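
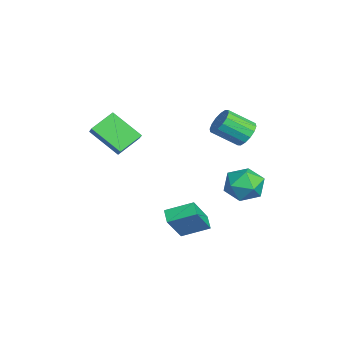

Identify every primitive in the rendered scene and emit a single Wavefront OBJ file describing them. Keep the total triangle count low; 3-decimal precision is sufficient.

v 0.305 3.561 -0.958
v 1.078 3.8 -0.191
v 0.902 1.86 -1.029
v 1.675 2.099 -0.262
v 0.597 2.074 0.021
v 0.228 3.125 0.065
v 1.752 2.535 -1.285
v 1.383 3.586 -1.241
v 1.972 3.166 -0.393
v 1.258 2.881 0.414
v 0.722 2.779 -1.634
v 0.008 2.494 -0.827
v -1.578 3.255 1.458
v -1.008 3.554 1.949
v -1.111 2.204 2.892
v -1.682 1.905 2.402
v -1.37 3.693 2.108
v -1.474 2.343 3.051
v -1.789 3.714 2.092
v -1.892 2.364 3.035
v -2.151 3.612 1.906
v -2.254 2.262 2.85
v -2.36 3.414 1.601
v -2.463 2.065 2.544
v -2.359 3.174 1.257
v -2.462 1.824 2.201
v -2.149 2.956 0.968
v -2.252 1.606 1.911
v -1.786 2.817 0.809
v -1.89 1.467 1.752
v -1.368 2.796 0.825
v -1.471 1.446 1.768
v -1.006 2.898 1.01
v -1.109 1.548 1.954
v -0.797 3.095 1.316
v -0.9 1.746 2.259
v -0.798 3.336 1.659
v -0.901 1.986 2.603
v -3.145 -4.278 1.381
v -3.894 -3.17 2.082
v -3.803 -4.367 0.818
v -4.551 -3.258 1.52
v -2.269 -2.902 0.14
v -3.017 -1.793 0.842
v -2.926 -2.99 -0.422
v -3.675 -1.882 0.279
v 1.129 -0.354 -3.159
v 1.282 1.046 -2.588
v 1.849 -0.276 -3.543
v 2.002 1.124 -2.972
v 2.058 -1.104 -1.568
v 2.211 0.296 -0.997
v 2.778 -1.026 -1.952
v 2.931 0.374 -1.381
f 1 12 6
f 1 6 2
f 1 2 8
f 1 8 11
f 1 11 12
f 2 6 10
f 6 12 5
f 12 11 3
f 11 8 7
f 8 2 9
f 4 10 5
f 4 5 3
f 4 3 7
f 4 7 9
f 4 9 10
f 5 10 6
f 3 5 12
f 7 3 11
f 9 7 8
f 10 9 2
f 14 13 17
f 14 17 15
f 15 17 18
f 15 18 16
f 17 13 19
f 17 19 18
f 18 19 20
f 18 20 16
f 19 13 21
f 19 21 20
f 20 21 22
f 20 22 16
f 21 13 23
f 21 23 22
f 22 23 24
f 22 24 16
f 23 13 25
f 23 25 24
f 24 25 26
f 24 26 16
f 25 13 27
f 25 27 26
f 26 27 28
f 26 28 16
f 27 13 29
f 27 29 28
f 28 29 30
f 28 30 16
f 29 13 31
f 29 31 30
f 30 31 32
f 30 32 16
f 31 13 33
f 31 33 32
f 32 33 34
f 32 34 16
f 33 13 35
f 33 35 34
f 34 35 36
f 34 36 16
f 35 13 37
f 35 37 36
f 36 37 38
f 36 38 16
f 37 13 14
f 37 14 38
f 38 14 15
f 38 15 16
f 40 42 39
f 43 40 39
f 39 42 41
f 41 43 39
f 40 46 42
f 44 40 43
f 44 46 40
f 42 46 41
f 45 43 41
f 41 46 45
f 45 44 43
f 46 44 45
f 48 50 47
f 51 48 47
f 47 50 49
f 49 51 47
f 48 54 50
f 52 48 51
f 52 54 48
f 50 54 49
f 53 51 49
f 49 54 53
f 53 52 51
f 54 52 53



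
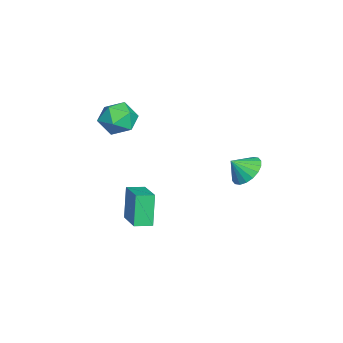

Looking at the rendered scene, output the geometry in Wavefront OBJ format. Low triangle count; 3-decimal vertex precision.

v -3.206 -3.258 2.39
v -2.269 -2.905 2.99
v -3.631 -4.475 3.77
v -2.694 -4.122 4.37
v -3.603 -3.403 4.23
v -3.341 -2.651 3.377
v -2.559 -4.729 3.383
v -2.297 -3.977 2.53
v -1.87 -3.814 3.604
v -2.515 -2.994 4.127
v -3.385 -4.386 2.633
v -4.03 -3.566 3.156
v 1.081 -2.949 -1.459
v 0.393 -2.913 0.366
v 0.767 -2.02 -1.596
v 0.079 -1.984 0.229
v 2.841 -2.256 -0.809
v 2.153 -2.22 1.016
v 2.527 -1.327 -0.946
v 1.839 -1.291 0.879
v -2.568 3.075 -0.044
v -1.54 3.123 -0.253
v -2.352 2.245 0.824
v -1.594 3.451 0.075
v -1.841 3.705 0.379
v -2.233 3.834 0.6
v -2.69 3.813 0.693
v -3.123 3.646 0.641
v -3.446 3.366 0.452
v -3.595 3.028 0.166
v -3.541 2.7 -0.162
v -3.294 2.446 -0.467
v -2.903 2.316 -0.687
v -2.445 2.337 -0.781
v -2.012 2.505 -0.728
v -1.689 2.785 -0.54
f 1 12 6
f 1 6 2
f 1 2 8
f 1 8 11
f 1 11 12
f 2 6 10
f 6 12 5
f 12 11 3
f 11 8 7
f 8 2 9
f 4 10 5
f 4 5 3
f 4 3 7
f 4 7 9
f 4 9 10
f 5 10 6
f 3 5 12
f 7 3 11
f 9 7 8
f 10 9 2
f 14 16 13
f 17 14 13
f 13 16 15
f 15 17 13
f 14 20 16
f 18 14 17
f 18 20 14
f 16 20 15
f 19 17 15
f 15 20 19
f 19 18 17
f 20 18 19
f 22 21 24
f 22 24 23
f 24 21 25
f 24 25 23
f 25 21 26
f 25 26 23
f 26 21 27
f 26 27 23
f 27 21 28
f 27 28 23
f 28 21 29
f 28 29 23
f 29 21 30
f 29 30 23
f 30 21 31
f 30 31 23
f 31 21 32
f 31 32 23
f 32 21 33
f 32 33 23
f 33 21 34
f 33 34 23
f 34 21 35
f 34 35 23
f 35 21 36
f 35 36 23
f 36 21 22
f 36 22 23



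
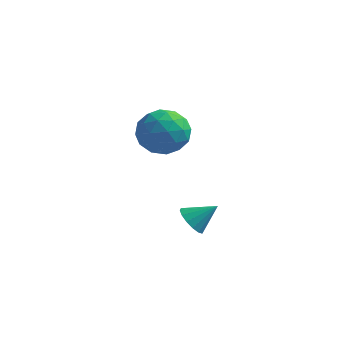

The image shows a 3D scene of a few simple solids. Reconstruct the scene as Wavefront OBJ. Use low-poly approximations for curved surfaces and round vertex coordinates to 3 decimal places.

v 0.6 -3.152 -0.136
v 1.017 -2.983 -0.711
v 1.46 -2.648 0.636
v 0.795 -2.682 -0.659
v 0.52 -2.507 -0.468
v 0.267 -2.504 -0.187
v 0.103 -2.675 0.107
v 0.072 -2.974 0.337
v 0.183 -3.32 0.439
v 0.405 -3.621 0.388
v 0.68 -3.797 0.197
v 0.933 -3.799 -0.084
v 1.097 -3.628 -0.378
v 1.128 -3.33 -0.608
v -3.313 2.828 1.578
v -2.225 2.54 2.073
v -3.595 0.92 1.087
v -2.507 0.632 1.582
v -3.439 0.98 2.306
v -3.264 2.159 2.609
v -2.556 1.301 0.551
v -2.381 2.48 0.854
v -1.756 1.596 1.438
v -2.302 1.397 2.523
v -3.518 2.063 0.637
v -4.064 1.864 1.722
v -2.744 2.852 1.869
v -3.076 0.608 1.291
v -3.624 0.813 1.717
v -2.984 0.643 2.008
v -3.355 2.628 2.184
v -2.715 2.458 2.475
v -3.429 1.541 2.611
v -3.105 1.002 0.685
v -2.465 0.832 0.976
v -2.836 2.817 1.152
v -2.196 2.647 1.443
v -2.391 1.919 0.549
v -1.829 2.127 1.786
v -1.995 1.006 1.498
v -2.024 1.399 0.892
v -1.921 2.092 1.07
v -2.15 2.01 2.424
v -2.316 0.889 2.135
v -2.863 1.093 2.561
v -2.761 1.787 2.739
v -1.875 1.456 2.051
v -3.504 2.571 1.025
v -3.67 1.45 0.736
v -3.059 1.673 0.421
v -2.957 2.367 0.599
v -3.825 2.454 1.662
v -3.991 1.333 1.374
v -3.899 1.368 2.09
v -3.796 2.061 2.268
v -3.945 2.004 1.109
f 2 1 4
f 2 4 3
f 4 1 5
f 4 5 3
f 5 1 6
f 5 6 3
f 6 1 7
f 6 7 3
f 7 1 8
f 7 8 3
f 8 1 9
f 8 9 3
f 9 1 10
f 9 10 3
f 10 1 11
f 10 11 3
f 11 1 12
f 11 12 3
f 12 1 13
f 12 13 3
f 13 1 14
f 13 14 3
f 14 1 2
f 14 2 3
f 15 52 31
f 52 26 55
f 31 55 20
f 52 55 31
f 15 31 27
f 31 20 32
f 27 32 16
f 31 32 27
f 15 27 36
f 27 16 37
f 36 37 22
f 27 37 36
f 15 36 48
f 36 22 51
f 48 51 25
f 36 51 48
f 15 48 52
f 48 25 56
f 52 56 26
f 48 56 52
f 16 32 43
f 32 20 46
f 43 46 24
f 32 46 43
f 20 55 33
f 55 26 54
f 33 54 19
f 55 54 33
f 26 56 53
f 56 25 49
f 53 49 17
f 56 49 53
f 25 51 50
f 51 22 38
f 50 38 21
f 51 38 50
f 22 37 42
f 37 16 39
f 42 39 23
f 37 39 42
f 18 44 30
f 44 24 45
f 30 45 19
f 44 45 30
f 18 30 28
f 30 19 29
f 28 29 17
f 30 29 28
f 18 28 35
f 28 17 34
f 35 34 21
f 28 34 35
f 18 35 40
f 35 21 41
f 40 41 23
f 35 41 40
f 18 40 44
f 40 23 47
f 44 47 24
f 40 47 44
f 19 45 33
f 45 24 46
f 33 46 20
f 45 46 33
f 17 29 53
f 29 19 54
f 53 54 26
f 29 54 53
f 21 34 50
f 34 17 49
f 50 49 25
f 34 49 50
f 23 41 42
f 41 21 38
f 42 38 22
f 41 38 42
f 24 47 43
f 47 23 39
f 43 39 16
f 47 39 43



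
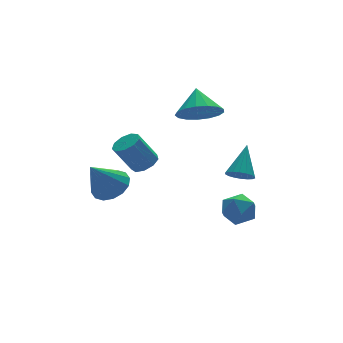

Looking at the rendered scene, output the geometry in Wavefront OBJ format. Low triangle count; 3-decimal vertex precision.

v 1.319 -2.989 -0.801
v 2.019 -2.924 -1.318
v 1.361 -4.396 -0.922
v 2.061 -4.331 -1.439
v 2.124 -4.13 -0.592
v 2.098 -3.261 -0.517
v 1.282 -4.059 -1.723
v 1.256 -3.19 -1.648
v 1.996 -3.585 -1.888
v 2.517 -3.629 -1.189
v 0.863 -3.691 -1.051
v 1.384 -3.735 -0.352
v -0.206 0.95 -0.104
v 0.394 0.952 0.237
v -0.374 1.252 1.585
v -0.974 1.25 1.244
v 0.294 1.387 0.083
v -0.474 1.687 1.431
v -0.04 1.618 -0.158
v -0.808 1.918 1.19
v -0.452 1.535 -0.374
v -1.219 1.835 0.974
v -0.748 1.179 -0.464
v -1.516 1.479 0.884
v -0.791 0.716 -0.385
v -1.559 1.016 0.963
v -0.56 0.362 -0.175
v -1.328 0.662 1.173
v -0.164 0.283 0.069
v -0.931 0.583 1.417
v 0.213 0.516 0.231
v -0.555 0.816 1.579
v 1.872 -3.436 0.756
v 2.324 -3.3 0.325
v 2.728 -2.584 1.924
v 2.144 -3.082 0.298
v 1.909 -2.934 0.362
v 1.667 -2.885 0.504
v 1.465 -2.945 0.696
v 1.344 -3.103 0.9
v 1.328 -3.327 1.076
v 1.419 -3.572 1.188
v 1.6 -3.791 1.215
v 1.835 -3.939 1.151
v 2.077 -3.988 1.009
v 2.278 -3.927 0.817
v 2.399 -3.769 0.613
v 2.416 -3.546 0.437
v -2.36 0.063 -0.39
v -1.652 -0.348 0.051
v -3.38 -0.083 1.11
v -1.595 0.122 0.135
v -1.743 0.577 0.079
v -2.057 0.894 -0.103
v -2.451 0.988 -0.362
v -2.822 0.834 -0.629
v -3.069 0.474 -0.831
v -3.126 0.003 -0.916
v -2.977 -0.451 -0.859
v -2.664 -0.768 -0.677
v -2.269 -0.862 -0.418
v -1.899 -0.709 -0.152
v 2.646 1.154 2.115
v 3.38 1.537 1.406
v 3.054 2.166 3.085
v 2.949 1.812 1.301
v 2.449 1.937 1.382
v 1.994 1.882 1.631
v 1.688 1.66 1.991
v 1.602 1.323 2.379
v 1.754 0.946 2.707
v 2.111 0.618 2.899
v 2.591 0.412 2.912
v 3.083 0.377 2.742
v 3.474 0.519 2.428
v 3.676 0.807 2.043
v 3.642 1.175 1.674
f 1 12 6
f 1 6 2
f 1 2 8
f 1 8 11
f 1 11 12
f 2 6 10
f 6 12 5
f 12 11 3
f 11 8 7
f 8 2 9
f 4 10 5
f 4 5 3
f 4 3 7
f 4 7 9
f 4 9 10
f 5 10 6
f 3 5 12
f 7 3 11
f 9 7 8
f 10 9 2
f 14 13 17
f 14 17 15
f 15 17 18
f 15 18 16
f 17 13 19
f 17 19 18
f 18 19 20
f 18 20 16
f 19 13 21
f 19 21 20
f 20 21 22
f 20 22 16
f 21 13 23
f 21 23 22
f 22 23 24
f 22 24 16
f 23 13 25
f 23 25 24
f 24 25 26
f 24 26 16
f 25 13 27
f 25 27 26
f 26 27 28
f 26 28 16
f 27 13 29
f 27 29 28
f 28 29 30
f 28 30 16
f 29 13 31
f 29 31 30
f 30 31 32
f 30 32 16
f 31 13 14
f 31 14 32
f 32 14 15
f 32 15 16
f 34 33 36
f 34 36 35
f 36 33 37
f 36 37 35
f 37 33 38
f 37 38 35
f 38 33 39
f 38 39 35
f 39 33 40
f 39 40 35
f 40 33 41
f 40 41 35
f 41 33 42
f 41 42 35
f 42 33 43
f 42 43 35
f 43 33 44
f 43 44 35
f 44 33 45
f 44 45 35
f 45 33 46
f 45 46 35
f 46 33 47
f 46 47 35
f 47 33 48
f 47 48 35
f 48 33 34
f 48 34 35
f 50 49 52
f 50 52 51
f 52 49 53
f 52 53 51
f 53 49 54
f 53 54 51
f 54 49 55
f 54 55 51
f 55 49 56
f 55 56 51
f 56 49 57
f 56 57 51
f 57 49 58
f 57 58 51
f 58 49 59
f 58 59 51
f 59 49 60
f 59 60 51
f 60 49 61
f 60 61 51
f 61 49 62
f 61 62 51
f 62 49 50
f 62 50 51
f 64 63 66
f 64 66 65
f 66 63 67
f 66 67 65
f 67 63 68
f 67 68 65
f 68 63 69
f 68 69 65
f 69 63 70
f 69 70 65
f 70 63 71
f 70 71 65
f 71 63 72
f 71 72 65
f 72 63 73
f 72 73 65
f 73 63 74
f 73 74 65
f 74 63 75
f 74 75 65
f 75 63 76
f 75 76 65
f 76 63 77
f 76 77 65
f 77 63 64
f 77 64 65



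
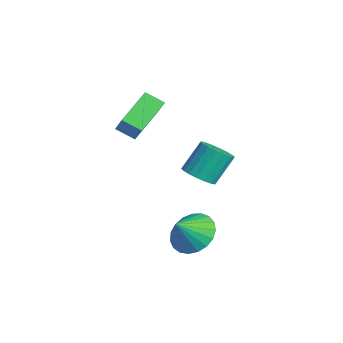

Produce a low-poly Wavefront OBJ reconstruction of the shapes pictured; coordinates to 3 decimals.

v -3.463 -4.252 -0.783
v -4.338 -2.979 0.083
v -2.955 -3.599 -1.229
v -3.83 -2.326 -0.364
v -2.49 -4.294 0.264
v -3.365 -3.021 1.129
v -1.982 -3.641 -0.183
v -2.857 -2.368 0.683
v 1.214 -2.707 -4.345
v 1.841 -2.006 -3.926
v 1.506 -3.513 -3.435
v 1.469 -1.921 -3.731
v 1.053 -1.972 -3.642
v 0.665 -2.15 -3.675
v 0.372 -2.424 -3.823
v 0.224 -2.747 -4.062
v 0.247 -3.064 -4.35
v 0.438 -3.319 -4.637
v 0.762 -3.468 -4.873
v 1.165 -3.485 -5.018
v 1.576 -3.368 -5.047
v 1.924 -3.137 -4.954
v 2.15 -2.831 -4.756
v 2.213 -2.504 -4.487
v 2.104 -2.212 -4.193
v 0.699 -2.288 -1.504
v 1.311 -2.593 -1.172
v 1.093 -1.737 0.016
v 0.481 -1.432 -0.316
v 1.44 -2.328 -1.339
v 1.222 -1.472 -0.151
v 1.422 -2.056 -1.538
v 1.204 -1.2 -0.351
v 1.261 -1.829 -1.731
v 1.043 -0.973 -0.544
v 0.988 -1.694 -1.879
v 0.77 -0.838 -0.691
v 0.659 -1.676 -1.952
v 0.441 -0.82 -0.765
v 0.337 -1.779 -1.937
v 0.119 -0.923 -0.749
v 0.087 -1.983 -1.836
v -0.131 -1.127 -0.648
v -0.042 -2.248 -1.669
v -0.26 -1.392 -0.481
v -0.024 -2.52 -1.469
v -0.242 -1.664 -0.282
v 0.137 -2.747 -1.276
v -0.081 -1.891 -0.089
v 0.41 -2.882 -1.129
v 0.192 -2.026 0.059
v 0.739 -2.9 -1.055
v 0.521 -2.044 0.132
v 1.061 -2.797 -1.071
v 0.843 -1.941 0.117
f 2 4 1
f 5 2 1
f 1 4 3
f 3 5 1
f 2 8 4
f 6 2 5
f 6 8 2
f 4 8 3
f 7 5 3
f 3 8 7
f 7 6 5
f 8 6 7
f 10 9 12
f 10 12 11
f 12 9 13
f 12 13 11
f 13 9 14
f 13 14 11
f 14 9 15
f 14 15 11
f 15 9 16
f 15 16 11
f 16 9 17
f 16 17 11
f 17 9 18
f 17 18 11
f 18 9 19
f 18 19 11
f 19 9 20
f 19 20 11
f 20 9 21
f 20 21 11
f 21 9 22
f 21 22 11
f 22 9 23
f 22 23 11
f 23 9 24
f 23 24 11
f 24 9 25
f 24 25 11
f 25 9 10
f 25 10 11
f 27 26 30
f 27 30 28
f 28 30 31
f 28 31 29
f 30 26 32
f 30 32 31
f 31 32 33
f 31 33 29
f 32 26 34
f 32 34 33
f 33 34 35
f 33 35 29
f 34 26 36
f 34 36 35
f 35 36 37
f 35 37 29
f 36 26 38
f 36 38 37
f 37 38 39
f 37 39 29
f 38 26 40
f 38 40 39
f 39 40 41
f 39 41 29
f 40 26 42
f 40 42 41
f 41 42 43
f 41 43 29
f 42 26 44
f 42 44 43
f 43 44 45
f 43 45 29
f 44 26 46
f 44 46 45
f 45 46 47
f 45 47 29
f 46 26 48
f 46 48 47
f 47 48 49
f 47 49 29
f 48 26 50
f 48 50 49
f 49 50 51
f 49 51 29
f 50 26 52
f 50 52 51
f 51 52 53
f 51 53 29
f 52 26 54
f 52 54 53
f 53 54 55
f 53 55 29
f 54 26 27
f 54 27 55
f 55 27 28
f 55 28 29



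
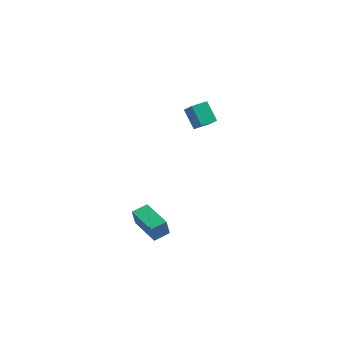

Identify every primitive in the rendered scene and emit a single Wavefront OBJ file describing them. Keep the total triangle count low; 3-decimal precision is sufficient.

v 3.791 2.753 2.798
v 3.425 3.766 3.644
v 3.447 3.187 2.128
v 3.08 4.201 2.974
v 4.74 3.239 2.626
v 4.373 4.253 3.472
v 4.395 3.674 1.956
v 4.029 4.687 2.802
v -0.004 -4.288 0.294
v -0.168 -4.257 1.269
v -0.72 -2.505 0.116
v -0.884 -2.474 1.092
v 0.864 -3.926 0.428
v 0.7 -3.895 1.404
v 0.148 -2.143 0.251
v -0.016 -2.112 1.226
f 2 4 1
f 5 2 1
f 1 4 3
f 3 5 1
f 2 8 4
f 6 2 5
f 6 8 2
f 4 8 3
f 7 5 3
f 3 8 7
f 7 6 5
f 8 6 7
f 10 12 9
f 13 10 9
f 9 12 11
f 11 13 9
f 10 16 12
f 14 10 13
f 14 16 10
f 12 16 11
f 15 13 11
f 11 16 15
f 15 14 13
f 16 14 15



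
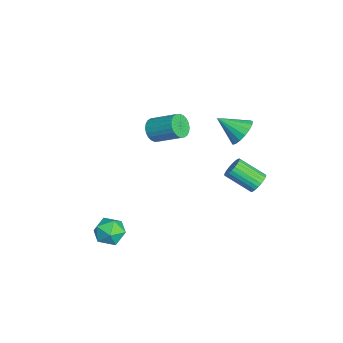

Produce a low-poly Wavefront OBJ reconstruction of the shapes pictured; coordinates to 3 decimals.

v -2.242 -0.707 1.8
v -1.695 -0.719 1.379
v -1.052 0.495 2.178
v -1.598 0.507 2.6
v -1.858 -0.548 1.249
v -1.215 0.667 2.049
v -2.079 -0.401 1.204
v -1.435 0.814 2.003
v -2.324 -0.301 1.249
v -1.681 0.914 2.048
v -2.558 -0.262 1.378
v -1.914 0.952 2.177
v -2.743 -0.292 1.572
v -2.099 0.923 2.371
v -2.851 -0.384 1.8
v -2.208 0.831 2.599
v -2.867 -0.526 2.028
v -2.224 0.689 2.827
v -2.788 -0.695 2.222
v -2.145 0.519 3.021
v -2.625 -0.867 2.351
v -1.982 0.348 3.151
v -2.405 -1.014 2.397
v -1.761 0.201 3.196
v -2.159 -1.114 2.352
v -1.516 0.101 3.151
v -1.926 -1.152 2.223
v -1.282 0.062 3.022
v -1.741 -1.123 2.029
v -1.097 0.092 2.828
v -1.632 -1.031 1.801
v -0.989 0.184 2.6
v -1.616 -0.889 1.573
v -0.973 0.326 2.372
v 0.243 3.259 3.497
v 1.032 3.095 3.579
v -0.083 2.101 4.323
v 0.955 3.33 3.877
v 0.714 3.549 4.089
v 0.366 3.701 4.165
v -0.01 3.752 4.088
v -0.329 3.69 3.876
v -0.516 3.53 3.576
v -0.53 3.308 3.259
v -0.366 3.074 2.996
v -0.063 2.883 2.848
v 0.311 2.778 2.849
v 0.668 2.784 2.998
v 0.929 2.898 3.261
v 3.377 -2.405 -1.074
v 3.827 -2.268 -0.376
v 3.233 -3.712 -0.724
v 3.683 -3.575 -0.026
v 2.915 -3.241 -0.104
v 3.004 -2.433 -0.321
v 4.056 -3.547 -0.779
v 4.145 -2.739 -0.996
v 4.246 -2.974 -0.194
v 3.541 -2.784 0.223
v 3.519 -3.196 -1.323
v 2.814 -3.006 -0.906
v 3.635 3.711 2.721
v 4.066 3.798 3.083
v 3.617 2.637 3.901
v 3.185 2.549 3.539
v 3.907 3.924 3.174
v 3.457 2.763 3.992
v 3.706 4.018 3.196
v 3.257 2.856 4.014
v 3.495 4.064 3.145
v 3.045 2.903 3.964
v 3.305 4.057 3.031
v 2.855 2.896 3.849
v 3.165 3.997 2.868
v 2.715 2.836 3.687
v 3.096 3.893 2.684
v 2.646 2.732 3.502
v 3.11 3.762 2.505
v 2.66 2.601 3.323
v 3.203 3.623 2.359
v 2.754 2.462 3.177
v 3.363 3.497 2.268
v 2.913 2.336 3.086
v 3.563 3.404 2.246
v 3.114 2.242 3.064
v 3.775 3.357 2.296
v 3.325 2.196 3.115
v 3.965 3.364 2.411
v 3.515 2.203 3.229
v 4.105 3.424 2.573
v 3.655 2.263 3.392
v 4.174 3.528 2.758
v 3.724 2.367 3.576
v 4.16 3.659 2.937
v 3.71 2.498 3.755
f 2 1 5
f 2 5 3
f 3 5 6
f 3 6 4
f 5 1 7
f 5 7 6
f 6 7 8
f 6 8 4
f 7 1 9
f 7 9 8
f 8 9 10
f 8 10 4
f 9 1 11
f 9 11 10
f 10 11 12
f 10 12 4
f 11 1 13
f 11 13 12
f 12 13 14
f 12 14 4
f 13 1 15
f 13 15 14
f 14 15 16
f 14 16 4
f 15 1 17
f 15 17 16
f 16 17 18
f 16 18 4
f 17 1 19
f 17 19 18
f 18 19 20
f 18 20 4
f 19 1 21
f 19 21 20
f 20 21 22
f 20 22 4
f 21 1 23
f 21 23 22
f 22 23 24
f 22 24 4
f 23 1 25
f 23 25 24
f 24 25 26
f 24 26 4
f 25 1 27
f 25 27 26
f 26 27 28
f 26 28 4
f 27 1 29
f 27 29 28
f 28 29 30
f 28 30 4
f 29 1 31
f 29 31 30
f 30 31 32
f 30 32 4
f 31 1 33
f 31 33 32
f 32 33 34
f 32 34 4
f 33 1 2
f 33 2 34
f 34 2 3
f 34 3 4
f 36 35 38
f 36 38 37
f 38 35 39
f 38 39 37
f 39 35 40
f 39 40 37
f 40 35 41
f 40 41 37
f 41 35 42
f 41 42 37
f 42 35 43
f 42 43 37
f 43 35 44
f 43 44 37
f 44 35 45
f 44 45 37
f 45 35 46
f 45 46 37
f 46 35 47
f 46 47 37
f 47 35 48
f 47 48 37
f 48 35 49
f 48 49 37
f 49 35 36
f 49 36 37
f 50 61 55
f 50 55 51
f 50 51 57
f 50 57 60
f 50 60 61
f 51 55 59
f 55 61 54
f 61 60 52
f 60 57 56
f 57 51 58
f 53 59 54
f 53 54 52
f 53 52 56
f 53 56 58
f 53 58 59
f 54 59 55
f 52 54 61
f 56 52 60
f 58 56 57
f 59 58 51
f 63 62 66
f 63 66 64
f 64 66 67
f 64 67 65
f 66 62 68
f 66 68 67
f 67 68 69
f 67 69 65
f 68 62 70
f 68 70 69
f 69 70 71
f 69 71 65
f 70 62 72
f 70 72 71
f 71 72 73
f 71 73 65
f 72 62 74
f 72 74 73
f 73 74 75
f 73 75 65
f 74 62 76
f 74 76 75
f 75 76 77
f 75 77 65
f 76 62 78
f 76 78 77
f 77 78 79
f 77 79 65
f 78 62 80
f 78 80 79
f 79 80 81
f 79 81 65
f 80 62 82
f 80 82 81
f 81 82 83
f 81 83 65
f 82 62 84
f 82 84 83
f 83 84 85
f 83 85 65
f 84 62 86
f 84 86 85
f 85 86 87
f 85 87 65
f 86 62 88
f 86 88 87
f 87 88 89
f 87 89 65
f 88 62 90
f 88 90 89
f 89 90 91
f 89 91 65
f 90 62 92
f 90 92 91
f 91 92 93
f 91 93 65
f 92 62 94
f 92 94 93
f 93 94 95
f 93 95 65
f 94 62 63
f 94 63 95
f 95 63 64
f 95 64 65



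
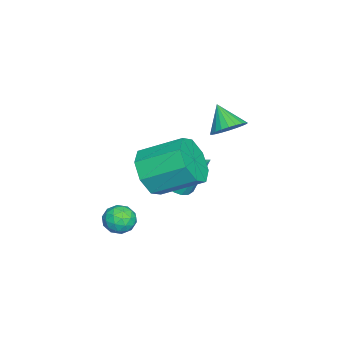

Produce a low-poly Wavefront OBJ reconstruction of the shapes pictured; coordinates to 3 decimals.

v 0.91 1.015 0.146
v 1.351 0.817 -0.259
v 0.549 0.063 0.219
v 0.99 -0.135 -0.186
v 1.155 0.056 0.392
v 1.378 0.644 0.348
v 0.522 0.236 -0.388
v 0.745 0.824 -0.432
v 1.112 0.335 -0.588
v 1.503 0.224 -0.106
v 0.397 0.656 0.066
v 0.788 0.545 0.548
v 1.162 1 -0.063
v 0.738 -0.12 0.023
v 0.835 -0.007 0.363
v 1.094 -0.124 0.125
v 1.178 0.898 0.294
v 1.438 0.781 0.056
v 1.322 0.334 0.438
v 0.462 0.099 -0.096
v 0.722 -0.018 -0.334
v 0.806 1.004 -0.165
v 1.065 0.887 -0.403
v 0.578 0.546 -0.478
v 1.281 0.6 -0.494
v 1.069 0.04 -0.452
v 0.793 0.259 -0.57
v 0.924 0.604 -0.596
v 1.511 0.534 -0.211
v 1.299 -0.025 -0.168
v 1.396 0.087 0.172
v 1.527 0.433 0.145
v 1.37 0.251 -0.405
v 0.601 0.905 0.128
v 0.389 0.346 0.171
v 0.373 0.447 -0.185
v 0.504 0.793 -0.212
v 0.831 0.84 0.412
v 0.619 0.28 0.454
v 0.976 0.276 0.556
v 1.107 0.621 0.53
v 0.53 0.629 0.365
v 0.447 1.361 2.137
v 1.309 1.63 1.732
v 1.215 3.147 2.537
v 0.353 2.879 2.943
v 0.715 1.821 1.303
v 0.621 3.338 2.108
v -0.036 1.743 1.362
v -0.13 3.26 2.167
v -0.505 1.441 1.876
v -0.599 2.958 2.681
v -0.415 1.093 2.543
v -0.509 2.61 3.348
v 0.179 0.902 2.972
v 0.085 2.419 3.777
v 0.93 0.98 2.913
v 0.836 2.497 3.718
v 1.399 1.282 2.399
v 1.305 2.799 3.204
v -3.221 1.476 -0.548
v -2.78 0.911 -0.073
v -2.999 2.724 0.728
v -2.521 1.063 -0.267
v -2.383 1.286 -0.509
v -2.39 1.543 -0.759
v -2.541 1.787 -0.972
v -2.809 1.978 -1.112
v -3.148 2.082 -1.154
v -3.501 2.081 -1.092
v -3.804 1.975 -0.936
v -4.007 1.783 -0.712
v -4.074 1.538 -0.461
v -3.994 1.282 -0.225
v -3.78 1.059 -0.044
v -3.469 0.909 0.049
v -3.116 0.856 0.039
v -3.615 3.25 2.029
v -3.14 2.723 2.001
v -4.185 2.69 2.871
v -3.025 2.889 2.19
v -2.999 3.111 2.354
v -3.068 3.354 2.469
v -3.219 3.58 2.517
v -3.431 3.757 2.491
v -3.671 3.856 2.394
v -3.903 3.863 2.242
v -4.09 3.776 2.058
v -4.206 3.61 1.869
v -4.231 3.388 1.704
v -4.163 3.146 1.589
v -4.011 2.919 1.541
v -3.799 2.742 1.568
v -3.559 2.643 1.664
v -3.328 2.636 1.816
f 1 38 17
f 38 12 41
f 17 41 6
f 38 41 17
f 1 17 13
f 17 6 18
f 13 18 2
f 17 18 13
f 1 13 22
f 13 2 23
f 22 23 8
f 13 23 22
f 1 22 34
f 22 8 37
f 34 37 11
f 22 37 34
f 1 34 38
f 34 11 42
f 38 42 12
f 34 42 38
f 2 18 29
f 18 6 32
f 29 32 10
f 18 32 29
f 6 41 19
f 41 12 40
f 19 40 5
f 41 40 19
f 12 42 39
f 42 11 35
f 39 35 3
f 42 35 39
f 11 37 36
f 37 8 24
f 36 24 7
f 37 24 36
f 8 23 28
f 23 2 25
f 28 25 9
f 23 25 28
f 4 30 16
f 30 10 31
f 16 31 5
f 30 31 16
f 4 16 14
f 16 5 15
f 14 15 3
f 16 15 14
f 4 14 21
f 14 3 20
f 21 20 7
f 14 20 21
f 4 21 26
f 21 7 27
f 26 27 9
f 21 27 26
f 4 26 30
f 26 9 33
f 30 33 10
f 26 33 30
f 5 31 19
f 31 10 32
f 19 32 6
f 31 32 19
f 3 15 39
f 15 5 40
f 39 40 12
f 15 40 39
f 7 20 36
f 20 3 35
f 36 35 11
f 20 35 36
f 9 27 28
f 27 7 24
f 28 24 8
f 27 24 28
f 10 33 29
f 33 9 25
f 29 25 2
f 33 25 29
f 44 43 47
f 44 47 45
f 45 47 48
f 45 48 46
f 47 43 49
f 47 49 48
f 48 49 50
f 48 50 46
f 49 43 51
f 49 51 50
f 50 51 52
f 50 52 46
f 51 43 53
f 51 53 52
f 52 53 54
f 52 54 46
f 53 43 55
f 53 55 54
f 54 55 56
f 54 56 46
f 55 43 57
f 55 57 56
f 56 57 58
f 56 58 46
f 57 43 59
f 57 59 58
f 58 59 60
f 58 60 46
f 59 43 44
f 59 44 60
f 60 44 45
f 60 45 46
f 62 61 64
f 62 64 63
f 64 61 65
f 64 65 63
f 65 61 66
f 65 66 63
f 66 61 67
f 66 67 63
f 67 61 68
f 67 68 63
f 68 61 69
f 68 69 63
f 69 61 70
f 69 70 63
f 70 61 71
f 70 71 63
f 71 61 72
f 71 72 63
f 72 61 73
f 72 73 63
f 73 61 74
f 73 74 63
f 74 61 75
f 74 75 63
f 75 61 76
f 75 76 63
f 76 61 77
f 76 77 63
f 77 61 62
f 77 62 63
f 79 78 81
f 79 81 80
f 81 78 82
f 81 82 80
f 82 78 83
f 82 83 80
f 83 78 84
f 83 84 80
f 84 78 85
f 84 85 80
f 85 78 86
f 85 86 80
f 86 78 87
f 86 87 80
f 87 78 88
f 87 88 80
f 88 78 89
f 88 89 80
f 89 78 90
f 89 90 80
f 90 78 91
f 90 91 80
f 91 78 92
f 91 92 80
f 92 78 93
f 92 93 80
f 93 78 94
f 93 94 80
f 94 78 95
f 94 95 80
f 95 78 79
f 95 79 80



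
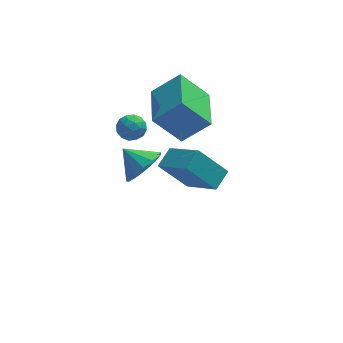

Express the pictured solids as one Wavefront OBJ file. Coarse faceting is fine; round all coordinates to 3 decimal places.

v -2.327 -0.244 2.35
v -1.171 -0.278 3.367
v -2.134 1.781 2.198
v -0.978 1.747 3.215
v -1.202 -0.447 1.065
v -0.046 -0.481 2.082
v -1.009 1.578 0.913
v 0.147 1.544 1.93
v -0.851 0.504 -3.046
v -2.007 0.757 -1.758
v -0.275 1.232 -2.672
v -1.432 1.484 -1.384
v 0.132 -0.864 -1.896
v -1.025 -0.612 -0.608
v 0.707 -0.137 -1.522
v -0.449 0.116 -0.234
v -3.296 0.057 2.496
v -2.854 0.029 2.047
v -3.446 -0.949 2.413
v -3.004 -0.977 1.964
v -2.84 -0.854 2.56
v -2.747 -0.232 2.612
v -3.553 -0.688 1.848
v -3.46 -0.066 1.9
v -3.012 -0.432 1.647
v -2.572 -0.535 2.087
v -3.728 -0.385 2.373
v -3.288 -0.488 2.813
v -3.062 0.131 2.279
v -3.238 -1.051 2.181
v -3.142 -0.979 2.531
v -2.882 -0.996 2.268
v -2.999 -0.022 2.611
v -2.739 -0.039 2.347
v -2.731 -0.557 2.649
v -3.561 -0.881 2.113
v -3.301 -0.898 1.849
v -3.418 0.076 2.192
v -3.158 0.059 1.929
v -3.569 -0.363 1.811
v -2.895 -0.156 1.78
v -2.983 -0.748 1.731
v -3.306 -0.578 1.663
v -3.251 -0.212 1.693
v -2.636 -0.217 2.038
v -2.725 -0.808 1.989
v -2.628 -0.735 2.34
v -2.574 -0.37 2.37
v -2.729 -0.487 1.803
v -3.575 -0.112 2.471
v -3.664 -0.703 2.422
v -3.726 -0.55 2.09
v -3.672 -0.185 2.12
v -3.317 -0.172 2.729
v -3.405 -0.764 2.68
v -3.049 -0.708 2.767
v -2.994 -0.342 2.797
v -3.571 -0.433 2.657
v -2.977 -3.39 2.732
v -2.348 -3.351 3.374
v -3.703 -2.83 3.408
v -2.289 -2.934 3.091
v -2.449 -2.662 2.694
v -2.777 -2.621 2.309
v -3.168 -2.824 2.058
v -3.498 -3.207 2.021
v -3.663 -3.648 2.209
v -3.61 -4.007 2.563
v -3.356 -4.171 2.971
v -2.982 -4.086 3.303
v -2.606 -3.781 3.453
f 2 4 1
f 5 2 1
f 1 4 3
f 3 5 1
f 2 8 4
f 6 2 5
f 6 8 2
f 4 8 3
f 7 5 3
f 3 8 7
f 7 6 5
f 8 6 7
f 10 12 9
f 13 10 9
f 9 12 11
f 11 13 9
f 10 16 12
f 14 10 13
f 14 16 10
f 12 16 11
f 15 13 11
f 11 16 15
f 15 14 13
f 16 14 15
f 17 54 33
f 54 28 57
f 33 57 22
f 54 57 33
f 17 33 29
f 33 22 34
f 29 34 18
f 33 34 29
f 17 29 38
f 29 18 39
f 38 39 24
f 29 39 38
f 17 38 50
f 38 24 53
f 50 53 27
f 38 53 50
f 17 50 54
f 50 27 58
f 54 58 28
f 50 58 54
f 18 34 45
f 34 22 48
f 45 48 26
f 34 48 45
f 22 57 35
f 57 28 56
f 35 56 21
f 57 56 35
f 28 58 55
f 58 27 51
f 55 51 19
f 58 51 55
f 27 53 52
f 53 24 40
f 52 40 23
f 53 40 52
f 24 39 44
f 39 18 41
f 44 41 25
f 39 41 44
f 20 46 32
f 46 26 47
f 32 47 21
f 46 47 32
f 20 32 30
f 32 21 31
f 30 31 19
f 32 31 30
f 20 30 37
f 30 19 36
f 37 36 23
f 30 36 37
f 20 37 42
f 37 23 43
f 42 43 25
f 37 43 42
f 20 42 46
f 42 25 49
f 46 49 26
f 42 49 46
f 21 47 35
f 47 26 48
f 35 48 22
f 47 48 35
f 19 31 55
f 31 21 56
f 55 56 28
f 31 56 55
f 23 36 52
f 36 19 51
f 52 51 27
f 36 51 52
f 25 43 44
f 43 23 40
f 44 40 24
f 43 40 44
f 26 49 45
f 49 25 41
f 45 41 18
f 49 41 45
f 60 59 62
f 60 62 61
f 62 59 63
f 62 63 61
f 63 59 64
f 63 64 61
f 64 59 65
f 64 65 61
f 65 59 66
f 65 66 61
f 66 59 67
f 66 67 61
f 67 59 68
f 67 68 61
f 68 59 69
f 68 69 61
f 69 59 70
f 69 70 61
f 70 59 71
f 70 71 61
f 71 59 60
f 71 60 61



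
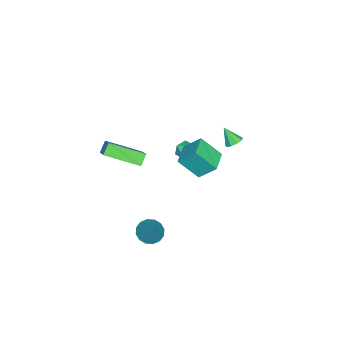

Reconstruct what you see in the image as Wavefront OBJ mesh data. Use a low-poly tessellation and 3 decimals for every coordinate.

v -1.263 1.929 1.202
v -0.803 1.613 1.088
v -1.517 1.231 2.118
v -0.709 1.901 1.334
v -0.874 2.202 1.518
v -1.221 2.376 1.554
v -1.588 2.341 1.425
v -1.802 2.113 1.192
v -1.764 1.8 0.964
v -1.491 1.547 0.847
v -1.112 1.473 0.896
v -3.527 -1.165 -2.888
v -3.05 -1.05 -2.397
v -3.67 -2.21 -2.503
v -3.193 -2.095 -2.012
v -3.805 -1.77 -1.984
v -3.718 -1.124 -2.222
v -3.002 -2.136 -2.678
v -2.915 -1.49 -2.916
v -2.726 -1.649 -2.268
v -3.222 -1.424 -1.838
v -3.498 -1.836 -3.062
v -3.994 -1.611 -2.632
v 2.499 -1.849 -4.814
v 3.06 -1.476 -5.315
v 3.521 -1.091 -3.106
v 2.746 -1.181 -5.259
v 2.366 -1.064 -5.083
v 2.021 -1.158 -4.835
v 1.805 -1.437 -4.581
v 1.774 -1.826 -4.39
v 1.937 -2.222 -4.312
v 2.251 -2.517 -4.369
v 2.631 -2.634 -4.545
v 2.976 -2.54 -4.793
v 3.193 -2.261 -5.047
v 3.223 -1.872 -5.238
v 2.776 -4.314 3.131
v 3.966 -3.664 4.19
v 2.363 -2.313 2.369
v 3.552 -1.664 3.428
v 3.348 -4.416 2.552
v 4.537 -3.767 3.611
v 2.934 -2.416 1.79
v 4.124 -1.766 2.849
v 0.538 -0.508 1.682
v 0.465 0.498 2.682
v 0.411 0.675 0.482
v 0.337 1.681 1.481
v 1.943 -0.381 1.659
v 1.869 0.625 2.658
v 1.815 0.802 0.458
v 1.742 1.808 1.458
f 2 1 4
f 2 4 3
f 4 1 5
f 4 5 3
f 5 1 6
f 5 6 3
f 6 1 7
f 6 7 3
f 7 1 8
f 7 8 3
f 8 1 9
f 8 9 3
f 9 1 10
f 9 10 3
f 10 1 11
f 10 11 3
f 11 1 2
f 11 2 3
f 12 23 17
f 12 17 13
f 12 13 19
f 12 19 22
f 12 22 23
f 13 17 21
f 17 23 16
f 23 22 14
f 22 19 18
f 19 13 20
f 15 21 16
f 15 16 14
f 15 14 18
f 15 18 20
f 15 20 21
f 16 21 17
f 14 16 23
f 18 14 22
f 20 18 19
f 21 20 13
f 25 24 27
f 25 27 26
f 27 24 28
f 27 28 26
f 28 24 29
f 28 29 26
f 29 24 30
f 29 30 26
f 30 24 31
f 30 31 26
f 31 24 32
f 31 32 26
f 32 24 33
f 32 33 26
f 33 24 34
f 33 34 26
f 34 24 35
f 34 35 26
f 35 24 36
f 35 36 26
f 36 24 37
f 36 37 26
f 37 24 25
f 37 25 26
f 39 41 38
f 42 39 38
f 38 41 40
f 40 42 38
f 39 45 41
f 43 39 42
f 43 45 39
f 41 45 40
f 44 42 40
f 40 45 44
f 44 43 42
f 45 43 44
f 47 49 46
f 50 47 46
f 46 49 48
f 48 50 46
f 47 53 49
f 51 47 50
f 51 53 47
f 49 53 48
f 52 50 48
f 48 53 52
f 52 51 50
f 53 51 52



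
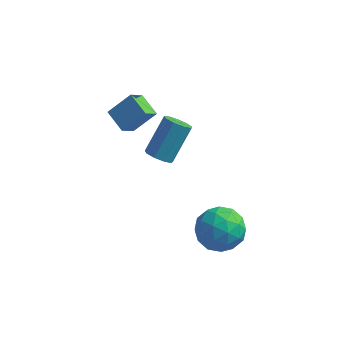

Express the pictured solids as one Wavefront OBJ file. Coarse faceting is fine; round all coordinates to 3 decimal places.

v -4.634 0.57 0.78
v -3.706 1.176 1.791
v -4.34 1.357 0.04
v -3.412 1.963 1.051
v -3.708 -0.163 0.369
v -2.78 0.443 1.38
v -3.414 0.624 -0.371
v -2.486 1.23 0.64
v 2.076 -2.063 -1.838
v 2.91 -2.855 -2.273
v 0.63 -3.085 -2.747
v 1.464 -3.877 -3.182
v 1.211 -3.85 -1.979
v 2.105 -3.218 -1.417
v 1.435 -2.722 -3.603
v 2.329 -2.09 -3.041
v 2.514 -3.263 -3.365
v 2.376 -3.96 -2.36
v 1.164 -1.98 -2.66
v 1.026 -2.677 -1.655
v 2.62 -2.369 -1.976
v 0.92 -3.571 -3.044
v 0.772 -3.555 -2.337
v 1.262 -4.021 -2.593
v 2.147 -2.583 -1.472
v 2.637 -3.048 -1.728
v 1.639 -3.633 -1.555
v 0.903 -2.892 -3.292
v 1.393 -3.357 -3.548
v 2.278 -1.919 -2.427
v 2.768 -2.385 -2.683
v 1.901 -2.307 -3.465
v 2.877 -3.075 -2.873
v 2.027 -3.675 -3.407
v 2.01 -2.996 -3.655
v 2.536 -2.625 -3.325
v 2.796 -3.484 -2.283
v 1.946 -4.085 -2.817
v 1.798 -4.069 -2.11
v 2.323 -3.698 -1.78
v 2.563 -3.724 -2.924
v 1.594 -1.855 -2.203
v 0.744 -2.456 -2.737
v 1.217 -2.242 -3.24
v 1.742 -1.871 -2.91
v 1.513 -2.265 -1.613
v 0.663 -2.865 -2.147
v 1.004 -3.315 -1.695
v 1.53 -2.944 -1.365
v 0.977 -2.216 -2.096
v -1.515 -1.538 0.473
v -1.118 -2.036 0.763
v -0.609 -0.76 2.258
v -1.005 -0.262 1.967
v -0.858 -1.779 0.455
v -0.348 -0.503 1.949
v -0.905 -1.409 0.155
v -0.395 -0.133 1.649
v -1.237 -1.099 0.003
v -0.728 0.177 1.498
v -1.699 -0.995 0.072
v -1.19 0.281 1.566
v -2.075 -1.144 0.328
v -1.566 0.132 1.822
v -2.189 -1.478 0.652
v -1.68 -0.202 2.146
v -1.987 -1.84 0.892
v -1.478 -0.564 2.386
v -1.564 -2.061 0.936
v -1.055 -0.785 2.43
f 2 4 1
f 5 2 1
f 1 4 3
f 3 5 1
f 2 8 4
f 6 2 5
f 6 8 2
f 4 8 3
f 7 5 3
f 3 8 7
f 7 6 5
f 8 6 7
f 9 46 25
f 46 20 49
f 25 49 14
f 46 49 25
f 9 25 21
f 25 14 26
f 21 26 10
f 25 26 21
f 9 21 30
f 21 10 31
f 30 31 16
f 21 31 30
f 9 30 42
f 30 16 45
f 42 45 19
f 30 45 42
f 9 42 46
f 42 19 50
f 46 50 20
f 42 50 46
f 10 26 37
f 26 14 40
f 37 40 18
f 26 40 37
f 14 49 27
f 49 20 48
f 27 48 13
f 49 48 27
f 20 50 47
f 50 19 43
f 47 43 11
f 50 43 47
f 19 45 44
f 45 16 32
f 44 32 15
f 45 32 44
f 16 31 36
f 31 10 33
f 36 33 17
f 31 33 36
f 12 38 24
f 38 18 39
f 24 39 13
f 38 39 24
f 12 24 22
f 24 13 23
f 22 23 11
f 24 23 22
f 12 22 29
f 22 11 28
f 29 28 15
f 22 28 29
f 12 29 34
f 29 15 35
f 34 35 17
f 29 35 34
f 12 34 38
f 34 17 41
f 38 41 18
f 34 41 38
f 13 39 27
f 39 18 40
f 27 40 14
f 39 40 27
f 11 23 47
f 23 13 48
f 47 48 20
f 23 48 47
f 15 28 44
f 28 11 43
f 44 43 19
f 28 43 44
f 17 35 36
f 35 15 32
f 36 32 16
f 35 32 36
f 18 41 37
f 41 17 33
f 37 33 10
f 41 33 37
f 52 51 55
f 52 55 53
f 53 55 56
f 53 56 54
f 55 51 57
f 55 57 56
f 56 57 58
f 56 58 54
f 57 51 59
f 57 59 58
f 58 59 60
f 58 60 54
f 59 51 61
f 59 61 60
f 60 61 62
f 60 62 54
f 61 51 63
f 61 63 62
f 62 63 64
f 62 64 54
f 63 51 65
f 63 65 64
f 64 65 66
f 64 66 54
f 65 51 67
f 65 67 66
f 66 67 68
f 66 68 54
f 67 51 69
f 67 69 68
f 68 69 70
f 68 70 54
f 69 51 52
f 69 52 70
f 70 52 53
f 70 53 54



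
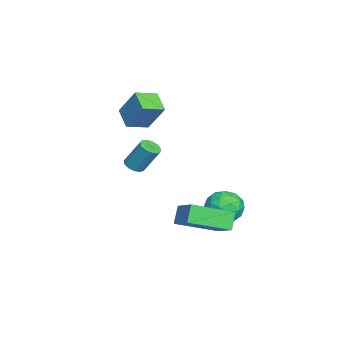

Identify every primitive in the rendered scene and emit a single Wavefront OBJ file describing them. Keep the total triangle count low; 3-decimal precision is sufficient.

v -0.395 0.112 -2.977
v 0.315 -1.794 -2.28
v 0.955 0.925 -2.129
v 1.665 -0.981 -1.431
v 0.195 0.021 -3.829
v 0.905 -1.885 -3.131
v 1.545 0.834 -2.98
v 2.255 -1.072 -2.283
v -2.767 -3.682 1.241
v -3.676 -4.192 1.854
v -2.29 -2.812 2.671
v -3.2 -3.323 3.284
v -2.04 -4.597 1.556
v -2.95 -5.108 2.169
v -1.564 -3.728 2.986
v -2.473 -4.238 3.599
v -1.394 1.05 -3.028
v -1.086 0.559 -3.854
v -1.914 -0.359 -2.386
v -1.606 -0.85 -3.212
v -0.928 -0.45 -2.58
v -0.607 0.421 -2.977
v -2.393 -0.221 -3.263
v -2.072 0.65 -3.66
v -1.703 -0.226 -4
v -0.797 -0.368 -3.577
v -2.203 0.568 -2.663
v -1.297 0.426 -2.24
v -1.194 0.928 -3.497
v -1.806 -0.728 -2.743
v -1.407 -0.493 -2.371
v -1.226 -0.781 -2.857
v -0.913 0.847 -2.982
v -0.731 0.558 -3.467
v -0.639 -0.035 -2.718
v -2.269 -0.358 -2.773
v -2.087 -0.647 -3.258
v -1.774 0.981 -3.383
v -1.593 0.693 -3.869
v -2.361 0.235 -3.522
v -1.376 0.178 -4.069
v -1.681 -0.65 -3.691
v -2.144 -0.28 -3.721
v -1.956 0.232 -3.955
v -0.843 0.095 -3.82
v -1.149 -0.733 -3.443
v -0.751 -0.498 -3.071
v -0.562 0.014 -3.304
v -1.206 -0.367 -3.906
v -1.851 0.933 -2.797
v -2.157 0.105 -2.42
v -2.438 0.186 -2.936
v -2.249 0.698 -3.169
v -1.319 0.85 -2.549
v -1.624 0.022 -2.171
v -1.044 -0.032 -2.285
v -0.856 0.48 -2.519
v -1.794 0.567 -2.334
v 1.741 -3.536 0.906
v 2.075 -3.906 1.087
v 2.233 -3.133 2.375
v 1.899 -2.764 2.194
v 2.242 -3.703 0.945
v 2.4 -2.931 2.233
v 2.251 -3.448 0.791
v 2.409 -2.675 2.078
v 2.097 -3.22 0.673
v 2.255 -2.448 1.961
v 1.83 -3.093 0.629
v 1.988 -2.321 1.917
v 1.535 -3.107 0.674
v 1.693 -2.334 1.961
v 1.306 -3.256 0.792
v 1.464 -2.484 2.08
v 1.214 -3.495 0.946
v 1.372 -2.723 2.234
v 1.29 -3.747 1.088
v 1.448 -2.975 2.376
v 1.509 -3.932 1.172
v 1.667 -3.159 2.46
v 1.802 -3.991 1.171
v 1.96 -3.219 2.459
f 2 4 1
f 5 2 1
f 1 4 3
f 3 5 1
f 2 8 4
f 6 2 5
f 6 8 2
f 4 8 3
f 7 5 3
f 3 8 7
f 7 6 5
f 8 6 7
f 10 12 9
f 13 10 9
f 9 12 11
f 11 13 9
f 10 16 12
f 14 10 13
f 14 16 10
f 12 16 11
f 15 13 11
f 11 16 15
f 15 14 13
f 16 14 15
f 17 54 33
f 54 28 57
f 33 57 22
f 54 57 33
f 17 33 29
f 33 22 34
f 29 34 18
f 33 34 29
f 17 29 38
f 29 18 39
f 38 39 24
f 29 39 38
f 17 38 50
f 38 24 53
f 50 53 27
f 38 53 50
f 17 50 54
f 50 27 58
f 54 58 28
f 50 58 54
f 18 34 45
f 34 22 48
f 45 48 26
f 34 48 45
f 22 57 35
f 57 28 56
f 35 56 21
f 57 56 35
f 28 58 55
f 58 27 51
f 55 51 19
f 58 51 55
f 27 53 52
f 53 24 40
f 52 40 23
f 53 40 52
f 24 39 44
f 39 18 41
f 44 41 25
f 39 41 44
f 20 46 32
f 46 26 47
f 32 47 21
f 46 47 32
f 20 32 30
f 32 21 31
f 30 31 19
f 32 31 30
f 20 30 37
f 30 19 36
f 37 36 23
f 30 36 37
f 20 37 42
f 37 23 43
f 42 43 25
f 37 43 42
f 20 42 46
f 42 25 49
f 46 49 26
f 42 49 46
f 21 47 35
f 47 26 48
f 35 48 22
f 47 48 35
f 19 31 55
f 31 21 56
f 55 56 28
f 31 56 55
f 23 36 52
f 36 19 51
f 52 51 27
f 36 51 52
f 25 43 44
f 43 23 40
f 44 40 24
f 43 40 44
f 26 49 45
f 49 25 41
f 45 41 18
f 49 41 45
f 60 59 63
f 60 63 61
f 61 63 64
f 61 64 62
f 63 59 65
f 63 65 64
f 64 65 66
f 64 66 62
f 65 59 67
f 65 67 66
f 66 67 68
f 66 68 62
f 67 59 69
f 67 69 68
f 68 69 70
f 68 70 62
f 69 59 71
f 69 71 70
f 70 71 72
f 70 72 62
f 71 59 73
f 71 73 72
f 72 73 74
f 72 74 62
f 73 59 75
f 73 75 74
f 74 75 76
f 74 76 62
f 75 59 77
f 75 77 76
f 76 77 78
f 76 78 62
f 77 59 79
f 77 79 78
f 78 79 80
f 78 80 62
f 79 59 81
f 79 81 80
f 80 81 82
f 80 82 62
f 81 59 60
f 81 60 82
f 82 60 61
f 82 61 62



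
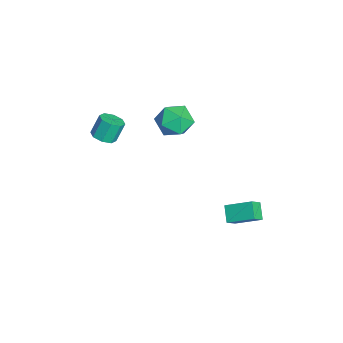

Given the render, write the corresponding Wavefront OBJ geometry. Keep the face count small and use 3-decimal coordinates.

v 0.38 0.086 2.507
v 1.087 0.516 1.825
v 0.573 -1.456 1.735
v 1.28 -1.026 1.053
v 1.535 -1.14 2.089
v 1.415 -0.187 2.566
v 0.245 -0.753 0.994
v 0.125 0.2 1.471
v 1.004 -0.003 0.89
v 1.801 -0.242 1.567
v -0.141 -0.698 1.993
v 0.656 -0.937 2.67
v 0.68 -3.987 0.577
v 1.258 -3.611 0.562
v 0.979 -3.137 1.628
v 0.4 -3.513 1.643
v 0.849 -3.36 0.343
v 0.569 -2.886 1.409
v 0.34 -3.476 0.261
v 0.06 -3.002 1.327
v 0.031 -3.892 0.364
v -0.249 -3.418 1.43
v 0.101 -4.363 0.592
v -0.178 -3.889 1.658
v 0.511 -4.614 0.811
v 0.231 -4.14 1.877
v 1.02 -4.498 0.893
v 0.74 -4.024 1.959
v 1.329 -4.082 0.79
v 1.049 -3.608 1.856
v 2.806 2.315 -3.503
v 3.258 3.616 -2.814
v 3.61 2.359 -4.113
v 4.062 3.66 -3.424
v 3.278 1.84 -2.916
v 3.73 3.141 -2.227
v 4.082 1.884 -3.526
v 4.534 3.185 -2.837
f 1 12 6
f 1 6 2
f 1 2 8
f 1 8 11
f 1 11 12
f 2 6 10
f 6 12 5
f 12 11 3
f 11 8 7
f 8 2 9
f 4 10 5
f 4 5 3
f 4 3 7
f 4 7 9
f 4 9 10
f 5 10 6
f 3 5 12
f 7 3 11
f 9 7 8
f 10 9 2
f 14 13 17
f 14 17 15
f 15 17 18
f 15 18 16
f 17 13 19
f 17 19 18
f 18 19 20
f 18 20 16
f 19 13 21
f 19 21 20
f 20 21 22
f 20 22 16
f 21 13 23
f 21 23 22
f 22 23 24
f 22 24 16
f 23 13 25
f 23 25 24
f 24 25 26
f 24 26 16
f 25 13 27
f 25 27 26
f 26 27 28
f 26 28 16
f 27 13 29
f 27 29 28
f 28 29 30
f 28 30 16
f 29 13 14
f 29 14 30
f 30 14 15
f 30 15 16
f 32 34 31
f 35 32 31
f 31 34 33
f 33 35 31
f 32 38 34
f 36 32 35
f 36 38 32
f 34 38 33
f 37 35 33
f 33 38 37
f 37 36 35
f 38 36 37



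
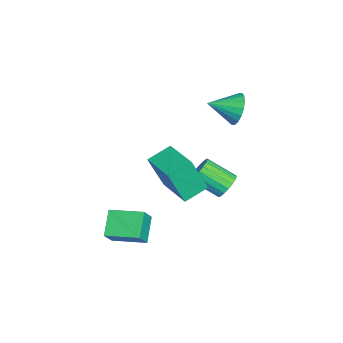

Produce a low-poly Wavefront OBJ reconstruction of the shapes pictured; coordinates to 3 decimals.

v -2.511 3.405 1.759
v -2.181 3.755 2.544
v -2.269 2.055 2.261
v -2.581 3.713 2.623
v -2.966 3.61 2.532
v -3.262 3.467 2.287
v -3.408 3.311 1.938
v -3.377 3.174 1.554
v -3.174 3.082 1.21
v -2.84 3.055 0.975
v -2.441 3.097 0.895
v -2.055 3.2 0.987
v -1.76 3.343 1.232
v -1.613 3.499 1.581
v -1.644 3.636 1.965
v -1.847 3.728 2.309
v -2.261 1.135 -2.592
v -2.09 0.401 -0.686
v -0.589 2.218 -2.325
v -0.418 1.484 -0.419
v -1.542 0.136 -3.041
v -1.371 -0.598 -1.135
v 0.13 1.219 -2.774
v 0.301 0.485 -0.868
v 0.303 -1.885 -3.763
v 0.959 -2.154 -2.845
v 0.636 -0.256 -3.525
v 1.293 -0.524 -2.607
v 1.447 -1.996 -4.613
v 2.104 -2.264 -3.695
v 1.781 -0.366 -4.375
v 2.437 -0.635 -3.457
v -3.137 3.017 -4.355
v -2.471 2.744 -4.525
v -2.816 1.35 -3.634
v -3.483 1.623 -3.465
v -2.414 2.908 -4.245
v -2.759 1.514 -3.355
v -2.5 3.094 -3.987
v -2.845 1.7 -3.097
v -2.712 3.265 -3.802
v -3.058 1.871 -2.912
v -3.009 3.387 -3.727
v -3.354 1.992 -2.837
v -3.331 3.435 -3.776
v -3.676 2.041 -2.886
v -3.615 3.401 -3.94
v -3.96 2.006 -3.049
v -3.804 3.29 -4.186
v -4.149 1.896 -3.295
v -3.861 3.126 -4.465
v -4.206 1.732 -3.575
v -3.775 2.94 -4.723
v -4.12 1.546 -3.833
v -3.562 2.769 -4.908
v -3.908 1.375 -4.018
v -3.266 2.648 -4.983
v -3.611 1.253 -4.093
v -2.944 2.599 -4.934
v -3.289 1.205 -4.044
v -2.66 2.634 -4.771
v -3.005 1.239 -3.88
f 2 1 4
f 2 4 3
f 4 1 5
f 4 5 3
f 5 1 6
f 5 6 3
f 6 1 7
f 6 7 3
f 7 1 8
f 7 8 3
f 8 1 9
f 8 9 3
f 9 1 10
f 9 10 3
f 10 1 11
f 10 11 3
f 11 1 12
f 11 12 3
f 12 1 13
f 12 13 3
f 13 1 14
f 13 14 3
f 14 1 15
f 14 15 3
f 15 1 16
f 15 16 3
f 16 1 2
f 16 2 3
f 18 20 17
f 21 18 17
f 17 20 19
f 19 21 17
f 18 24 20
f 22 18 21
f 22 24 18
f 20 24 19
f 23 21 19
f 19 24 23
f 23 22 21
f 24 22 23
f 26 28 25
f 29 26 25
f 25 28 27
f 27 29 25
f 26 32 28
f 30 26 29
f 30 32 26
f 28 32 27
f 31 29 27
f 27 32 31
f 31 30 29
f 32 30 31
f 34 33 37
f 34 37 35
f 35 37 38
f 35 38 36
f 37 33 39
f 37 39 38
f 38 39 40
f 38 40 36
f 39 33 41
f 39 41 40
f 40 41 42
f 40 42 36
f 41 33 43
f 41 43 42
f 42 43 44
f 42 44 36
f 43 33 45
f 43 45 44
f 44 45 46
f 44 46 36
f 45 33 47
f 45 47 46
f 46 47 48
f 46 48 36
f 47 33 49
f 47 49 48
f 48 49 50
f 48 50 36
f 49 33 51
f 49 51 50
f 50 51 52
f 50 52 36
f 51 33 53
f 51 53 52
f 52 53 54
f 52 54 36
f 53 33 55
f 53 55 54
f 54 55 56
f 54 56 36
f 55 33 57
f 55 57 56
f 56 57 58
f 56 58 36
f 57 33 59
f 57 59 58
f 58 59 60
f 58 60 36
f 59 33 61
f 59 61 60
f 60 61 62
f 60 62 36
f 61 33 34
f 61 34 62
f 62 34 35
f 62 35 36



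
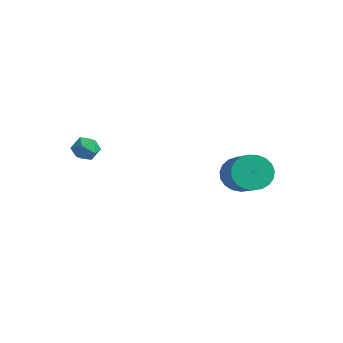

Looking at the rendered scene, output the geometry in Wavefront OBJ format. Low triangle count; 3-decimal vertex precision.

v -3.324 -1.391 -1.254
v -3.012 -1.623 -1.764
v -4.228 -1.677 -1.676
v -3.916 -1.909 -2.186
v -3.862 -2.2 -1.617
v -3.303 -2.024 -1.357
v -3.937 -1.276 -2.083
v -3.378 -1.1 -1.823
v -3.391 -1.552 -2.277
v -3.345 -2.123 -1.989
v -3.895 -1.177 -1.451
v -3.849 -1.748 -1.163
v 0.337 2.868 -2.957
v 0.674 2.591 -3.698
v 2.039 2.016 -2.865
v 1.703 2.292 -2.123
v 0.802 2.925 -3.678
v 2.167 2.349 -2.845
v 0.85 3.248 -3.533
v 2.215 2.672 -2.7
v 0.809 3.506 -3.289
v 2.174 2.93 -2.455
v 0.687 3.653 -2.987
v 2.052 3.077 -2.153
v 0.504 3.665 -2.68
v 1.869 3.089 -1.846
v 0.293 3.538 -2.42
v 1.658 2.963 -1.587
v 0.089 3.296 -2.254
v 1.454 2.721 -1.42
v -0.072 2.98 -2.209
v 1.293 2.404 -1.375
v -0.162 2.644 -2.293
v 1.203 2.069 -1.46
v -0.166 2.347 -2.492
v 1.2 1.772 -1.659
v -0.082 2.14 -2.772
v 1.283 1.565 -1.938
v 0.074 2.059 -3.083
v 1.439 1.483 -2.25
v 0.275 2.118 -3.373
v 1.64 1.542 -2.539
v 0.487 2.306 -3.59
v 1.853 1.73 -2.757
f 1 12 6
f 1 6 2
f 1 2 8
f 1 8 11
f 1 11 12
f 2 6 10
f 6 12 5
f 12 11 3
f 11 8 7
f 8 2 9
f 4 10 5
f 4 5 3
f 4 3 7
f 4 7 9
f 4 9 10
f 5 10 6
f 3 5 12
f 7 3 11
f 9 7 8
f 10 9 2
f 14 13 17
f 14 17 15
f 15 17 18
f 15 18 16
f 17 13 19
f 17 19 18
f 18 19 20
f 18 20 16
f 19 13 21
f 19 21 20
f 20 21 22
f 20 22 16
f 21 13 23
f 21 23 22
f 22 23 24
f 22 24 16
f 23 13 25
f 23 25 24
f 24 25 26
f 24 26 16
f 25 13 27
f 25 27 26
f 26 27 28
f 26 28 16
f 27 13 29
f 27 29 28
f 28 29 30
f 28 30 16
f 29 13 31
f 29 31 30
f 30 31 32
f 30 32 16
f 31 13 33
f 31 33 32
f 32 33 34
f 32 34 16
f 33 13 35
f 33 35 34
f 34 35 36
f 34 36 16
f 35 13 37
f 35 37 36
f 36 37 38
f 36 38 16
f 37 13 39
f 37 39 38
f 38 39 40
f 38 40 16
f 39 13 41
f 39 41 40
f 40 41 42
f 40 42 16
f 41 13 43
f 41 43 42
f 42 43 44
f 42 44 16
f 43 13 14
f 43 14 44
f 44 14 15
f 44 15 16



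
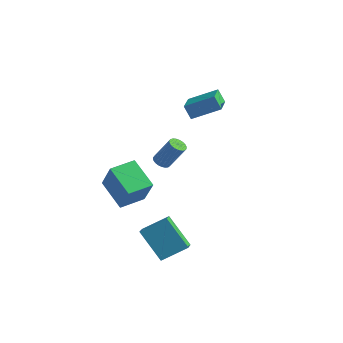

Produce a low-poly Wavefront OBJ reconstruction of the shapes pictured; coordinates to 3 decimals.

v 0.968 -3.183 -2.238
v 1.881 -2.168 -1.423
v 2.346 -3.193 -3.769
v 3.259 -2.178 -2.954
v 1.421 -3.922 -1.826
v 2.334 -2.907 -1.011
v 2.799 -3.932 -3.357
v 3.712 -2.917 -2.542
v -1.165 3.158 3.535
v -0.207 1.602 4.055
v 0.033 4.138 4.261
v 0.991 2.582 4.782
v -0.711 3.178 2.758
v 0.247 1.622 3.279
v 0.487 4.158 3.485
v 1.445 2.602 4.005
v -2.08 2.064 -1.104
v -1.667 2.246 -1.382
v -0.867 2.639 0.067
v -1.28 2.456 0.344
v -1.792 2.427 -1.361
v -0.992 2.819 0.087
v -1.966 2.544 -1.297
v -1.167 2.937 0.151
v -2.161 2.579 -1.199
v -1.361 2.971 0.249
v -2.341 2.525 -1.084
v -1.542 2.917 0.364
v -2.476 2.39 -0.974
v -1.677 2.783 0.475
v -2.543 2.2 -0.885
v -1.743 2.592 0.563
v -2.529 1.986 -0.835
v -1.73 2.378 0.613
v -2.438 1.785 -0.831
v -1.639 2.177 0.617
v -2.285 1.633 -0.874
v -1.485 2.025 0.574
v -2.096 1.555 -0.957
v -1.297 1.947 0.491
v -1.905 1.565 -1.066
v -1.105 1.957 0.382
v -1.743 1.662 -1.181
v -0.944 2.054 0.267
v -1.64 1.828 -1.283
v -0.841 2.22 0.165
v -1.613 2.034 -1.354
v -0.814 2.427 0.094
v -1.172 -2.367 -1.997
v -2.744 -1.955 -0.993
v -0.729 -0.971 -1.878
v -2.301 -0.558 -0.874
v -0.199 -2.822 -0.286
v -1.771 -2.409 0.718
v 0.244 -1.425 -0.167
v -1.328 -1.013 0.837
f 2 4 1
f 5 2 1
f 1 4 3
f 3 5 1
f 2 8 4
f 6 2 5
f 6 8 2
f 4 8 3
f 7 5 3
f 3 8 7
f 7 6 5
f 8 6 7
f 10 12 9
f 13 10 9
f 9 12 11
f 11 13 9
f 10 16 12
f 14 10 13
f 14 16 10
f 12 16 11
f 15 13 11
f 11 16 15
f 15 14 13
f 16 14 15
f 18 17 21
f 18 21 19
f 19 21 22
f 19 22 20
f 21 17 23
f 21 23 22
f 22 23 24
f 22 24 20
f 23 17 25
f 23 25 24
f 24 25 26
f 24 26 20
f 25 17 27
f 25 27 26
f 26 27 28
f 26 28 20
f 27 17 29
f 27 29 28
f 28 29 30
f 28 30 20
f 29 17 31
f 29 31 30
f 30 31 32
f 30 32 20
f 31 17 33
f 31 33 32
f 32 33 34
f 32 34 20
f 33 17 35
f 33 35 34
f 34 35 36
f 34 36 20
f 35 17 37
f 35 37 36
f 36 37 38
f 36 38 20
f 37 17 39
f 37 39 38
f 38 39 40
f 38 40 20
f 39 17 41
f 39 41 40
f 40 41 42
f 40 42 20
f 41 17 43
f 41 43 42
f 42 43 44
f 42 44 20
f 43 17 45
f 43 45 44
f 44 45 46
f 44 46 20
f 45 17 47
f 45 47 46
f 46 47 48
f 46 48 20
f 47 17 18
f 47 18 48
f 48 18 19
f 48 19 20
f 50 52 49
f 53 50 49
f 49 52 51
f 51 53 49
f 50 56 52
f 54 50 53
f 54 56 50
f 52 56 51
f 55 53 51
f 51 56 55
f 55 54 53
f 56 54 55



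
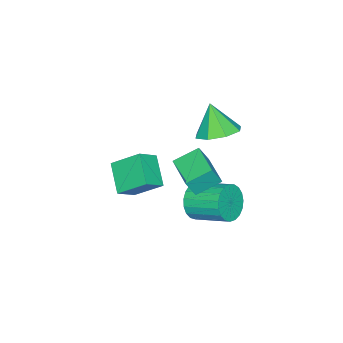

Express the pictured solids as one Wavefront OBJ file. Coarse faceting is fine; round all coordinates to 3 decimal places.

v -2.194 -0.201 -3.395
v -1.605 0.105 -4.169
v -1.637 1.908 -3.48
v -2.226 1.601 -2.705
v -1.995 0.159 -4.328
v -2.027 1.962 -3.638
v -2.419 0.151 -4.325
v -2.451 1.953 -3.636
v -2.804 0.081 -4.162
v -2.836 1.884 -3.473
v -3.084 -0.037 -3.866
v -3.116 1.766 -3.176
v -3.21 -0.183 -3.488
v -3.242 1.619 -2.799
v -3.16 -0.333 -3.094
v -3.192 1.469 -2.405
v -2.943 -0.46 -2.753
v -2.975 1.342 -2.063
v -2.597 -0.542 -2.522
v -2.629 1.26 -1.833
v -2.181 -0.565 -2.442
v -2.213 1.237 -1.753
v -1.767 -0.526 -2.527
v -1.799 1.277 -1.837
v -1.427 -0.43 -2.762
v -1.459 1.373 -2.072
v -1.22 -0.294 -3.106
v -1.252 1.508 -2.417
v -1.181 -0.143 -3.5
v -1.213 1.66 -2.811
v -1.317 -0.001 -3.876
v -1.349 1.801 -3.187
v -2.515 0.722 1.777
v -1.457 0.79 2.07
v -2.885 0.058 3.263
v -1.892 1.482 2.271
v -2.692 1.729 2.183
v -3.388 1.386 1.856
v -3.573 0.654 1.483
v -3.138 -0.038 1.282
v -2.338 -0.285 1.371
v -1.642 0.058 1.697
v -1.969 0.565 0.193
v -1.568 0.273 1.175
v -0.805 1.923 0.121
v -0.404 1.631 1.103
v -1.056 -0.251 -0.423
v -0.655 -0.543 0.559
v 0.108 1.107 -0.495
v 0.509 0.815 0.487
v -0.199 -3.551 -0.642
v -0.543 -2.216 0.404
v -1.144 -3.241 -1.348
v -1.488 -1.906 -0.303
v 0.828 -2.554 -1.577
v 0.484 -1.219 -0.532
v -0.117 -2.244 -2.284
v -0.461 -0.909 -1.238
f 2 1 5
f 2 5 3
f 3 5 6
f 3 6 4
f 5 1 7
f 5 7 6
f 6 7 8
f 6 8 4
f 7 1 9
f 7 9 8
f 8 9 10
f 8 10 4
f 9 1 11
f 9 11 10
f 10 11 12
f 10 12 4
f 11 1 13
f 11 13 12
f 12 13 14
f 12 14 4
f 13 1 15
f 13 15 14
f 14 15 16
f 14 16 4
f 15 1 17
f 15 17 16
f 16 17 18
f 16 18 4
f 17 1 19
f 17 19 18
f 18 19 20
f 18 20 4
f 19 1 21
f 19 21 20
f 20 21 22
f 20 22 4
f 21 1 23
f 21 23 22
f 22 23 24
f 22 24 4
f 23 1 25
f 23 25 24
f 24 25 26
f 24 26 4
f 25 1 27
f 25 27 26
f 26 27 28
f 26 28 4
f 27 1 29
f 27 29 28
f 28 29 30
f 28 30 4
f 29 1 31
f 29 31 30
f 30 31 32
f 30 32 4
f 31 1 2
f 31 2 32
f 32 2 3
f 32 3 4
f 34 33 36
f 34 36 35
f 36 33 37
f 36 37 35
f 37 33 38
f 37 38 35
f 38 33 39
f 38 39 35
f 39 33 40
f 39 40 35
f 40 33 41
f 40 41 35
f 41 33 42
f 41 42 35
f 42 33 34
f 42 34 35
f 44 46 43
f 47 44 43
f 43 46 45
f 45 47 43
f 44 50 46
f 48 44 47
f 48 50 44
f 46 50 45
f 49 47 45
f 45 50 49
f 49 48 47
f 50 48 49
f 52 54 51
f 55 52 51
f 51 54 53
f 53 55 51
f 52 58 54
f 56 52 55
f 56 58 52
f 54 58 53
f 57 55 53
f 53 58 57
f 57 56 55
f 58 56 57



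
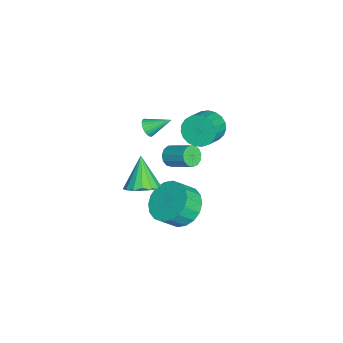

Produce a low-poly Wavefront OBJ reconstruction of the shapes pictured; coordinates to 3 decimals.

v 3.195 2.082 -2.219
v 4.062 1.909 -2.785
v 4.433 1.285 -2.026
v 3.565 1.458 -1.461
v 4.177 2.285 -2.532
v 4.547 1.66 -1.773
v 4.097 2.62 -2.217
v 4.467 1.996 -1.458
v 3.838 2.849 -1.902
v 4.208 2.225 -1.143
v 3.452 2.926 -1.65
v 3.822 2.302 -0.891
v 3.015 2.836 -1.511
v 3.385 2.212 -0.752
v 2.614 2.597 -1.512
v 2.984 1.972 -0.754
v 2.327 2.255 -1.654
v 2.698 1.631 -0.895
v 2.213 1.88 -1.907
v 2.583 1.255 -1.148
v 2.293 1.544 -2.222
v 2.663 0.92 -1.463
v 2.552 1.315 -2.537
v 2.922 0.691 -1.778
v 2.938 1.238 -2.789
v 3.308 0.614 -2.03
v 3.375 1.328 -2.928
v 3.745 0.704 -2.169
v 3.776 1.568 -2.926
v 4.146 0.943 -2.168
v 2.965 0.341 -1.221
v 3.513 0.785 -0.764
v 1.995 0.199 0.081
v 3.267 1.064 -0.917
v 2.952 1.177 -1.139
v 2.64 1.099 -1.381
v 2.402 0.847 -1.585
v 2.294 0.479 -1.706
v 2.339 0.08 -1.716
v 2.528 -0.259 -1.613
v 2.817 -0.461 -1.419
v 3.14 -0.479 -1.181
v 3.423 -0.31 -0.951
v 3.601 0.009 -0.783
v 3.633 0.404 -0.716
v -1.409 0.21 -1.302
v -0.962 0.323 -1.495
v -1.391 1.27 -0.638
v -1.082 0.406 -1.624
v -1.251 0.46 -1.705
v -1.445 0.475 -1.724
v -1.633 0.451 -1.679
v -1.787 0.389 -1.576
v -1.884 0.3 -1.432
v -1.908 0.198 -1.268
v -1.857 0.098 -1.109
v -1.737 0.014 -0.979
v -1.568 -0.039 -0.898
v -1.374 -0.055 -0.879
v -1.186 -0.03 -0.924
v -1.032 0.032 -1.027
v -0.935 0.12 -1.171
v -0.911 0.223 -1.335
v -2.286 1.186 -4.258
v -1.821 0.846 -4.191
v -1.188 1.855 -3.474
v -1.654 2.194 -3.542
v -1.774 1.013 -4.468
v -1.141 2.022 -3.751
v -1.889 1.234 -4.678
v -1.256 2.243 -3.961
v -2.131 1.441 -4.755
v -1.498 2.45 -4.039
v -2.421 1.566 -4.675
v -1.789 2.575 -3.958
v -2.67 1.57 -4.462
v -2.037 2.579 -3.745
v -2.796 1.453 -4.185
v -2.163 2.462 -3.468
v -2.761 1.25 -3.931
v -2.128 2.259 -3.214
v -2.575 1.027 -3.781
v -1.942 2.036 -3.064
v -2.297 0.854 -3.782
v -1.664 1.863 -3.066
v -2.016 0.787 -3.935
v -1.384 1.796 -3.219
v -0.534 2.965 -0.126
v -0.059 3.158 -0.778
v 0.91 2.768 -0.187
v 0.434 2.575 0.466
v -0.052 3.451 -0.595
v 0.917 3.061 -0.004
v -0.129 3.659 -0.331
v 0.84 3.269 0.26
v -0.276 3.748 -0.032
v 0.693 3.358 0.559
v -0.468 3.702 0.251
v 0.501 3.312 0.842
v -0.671 3.528 0.469
v 0.298 3.138 1.06
v -0.85 3.256 0.584
v 0.118 2.866 1.176
v -0.975 2.935 0.577
v -0.007 2.545 1.168
v -1.024 2.618 0.448
v -0.055 2.228 1.039
v -0.988 2.362 0.22
v -0.019 1.972 0.811
v -0.874 2.21 -0.068
v 0.095 1.82 0.523
v -0.7 2.188 -0.366
v 0.268 1.798 0.225
v -0.499 2.301 -0.622
v 0.47 1.911 -0.031
v -0.303 2.529 -0.793
v 0.666 2.139 -0.201
v -0.147 2.832 -0.848
v 0.821 2.442 -0.256
f 2 1 5
f 2 5 3
f 3 5 6
f 3 6 4
f 5 1 7
f 5 7 6
f 6 7 8
f 6 8 4
f 7 1 9
f 7 9 8
f 8 9 10
f 8 10 4
f 9 1 11
f 9 11 10
f 10 11 12
f 10 12 4
f 11 1 13
f 11 13 12
f 12 13 14
f 12 14 4
f 13 1 15
f 13 15 14
f 14 15 16
f 14 16 4
f 15 1 17
f 15 17 16
f 16 17 18
f 16 18 4
f 17 1 19
f 17 19 18
f 18 19 20
f 18 20 4
f 19 1 21
f 19 21 20
f 20 21 22
f 20 22 4
f 21 1 23
f 21 23 22
f 22 23 24
f 22 24 4
f 23 1 25
f 23 25 24
f 24 25 26
f 24 26 4
f 25 1 27
f 25 27 26
f 26 27 28
f 26 28 4
f 27 1 29
f 27 29 28
f 28 29 30
f 28 30 4
f 29 1 2
f 29 2 30
f 30 2 3
f 30 3 4
f 32 31 34
f 32 34 33
f 34 31 35
f 34 35 33
f 35 31 36
f 35 36 33
f 36 31 37
f 36 37 33
f 37 31 38
f 37 38 33
f 38 31 39
f 38 39 33
f 39 31 40
f 39 40 33
f 40 31 41
f 40 41 33
f 41 31 42
f 41 42 33
f 42 31 43
f 42 43 33
f 43 31 44
f 43 44 33
f 44 31 45
f 44 45 33
f 45 31 32
f 45 32 33
f 47 46 49
f 47 49 48
f 49 46 50
f 49 50 48
f 50 46 51
f 50 51 48
f 51 46 52
f 51 52 48
f 52 46 53
f 52 53 48
f 53 46 54
f 53 54 48
f 54 46 55
f 54 55 48
f 55 46 56
f 55 56 48
f 56 46 57
f 56 57 48
f 57 46 58
f 57 58 48
f 58 46 59
f 58 59 48
f 59 46 60
f 59 60 48
f 60 46 61
f 60 61 48
f 61 46 62
f 61 62 48
f 62 46 63
f 62 63 48
f 63 46 47
f 63 47 48
f 65 64 68
f 65 68 66
f 66 68 69
f 66 69 67
f 68 64 70
f 68 70 69
f 69 70 71
f 69 71 67
f 70 64 72
f 70 72 71
f 71 72 73
f 71 73 67
f 72 64 74
f 72 74 73
f 73 74 75
f 73 75 67
f 74 64 76
f 74 76 75
f 75 76 77
f 75 77 67
f 76 64 78
f 76 78 77
f 77 78 79
f 77 79 67
f 78 64 80
f 78 80 79
f 79 80 81
f 79 81 67
f 80 64 82
f 80 82 81
f 81 82 83
f 81 83 67
f 82 64 84
f 82 84 83
f 83 84 85
f 83 85 67
f 84 64 86
f 84 86 85
f 85 86 87
f 85 87 67
f 86 64 65
f 86 65 87
f 87 65 66
f 87 66 67
f 89 88 92
f 89 92 90
f 90 92 93
f 90 93 91
f 92 88 94
f 92 94 93
f 93 94 95
f 93 95 91
f 94 88 96
f 94 96 95
f 95 96 97
f 95 97 91
f 96 88 98
f 96 98 97
f 97 98 99
f 97 99 91
f 98 88 100
f 98 100 99
f 99 100 101
f 99 101 91
f 100 88 102
f 100 102 101
f 101 102 103
f 101 103 91
f 102 88 104
f 102 104 103
f 103 104 105
f 103 105 91
f 104 88 106
f 104 106 105
f 105 106 107
f 105 107 91
f 106 88 108
f 106 108 107
f 107 108 109
f 107 109 91
f 108 88 110
f 108 110 109
f 109 110 111
f 109 111 91
f 110 88 112
f 110 112 111
f 111 112 113
f 111 113 91
f 112 88 114
f 112 114 113
f 113 114 115
f 113 115 91
f 114 88 116
f 114 116 115
f 115 116 117
f 115 117 91
f 116 88 118
f 116 118 117
f 117 118 119
f 117 119 91
f 118 88 89
f 118 89 119
f 119 89 90
f 119 90 91



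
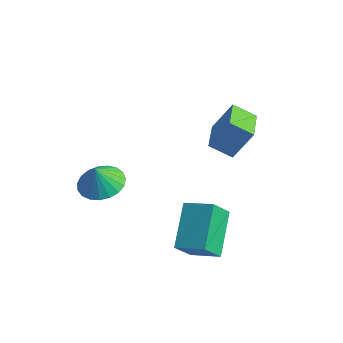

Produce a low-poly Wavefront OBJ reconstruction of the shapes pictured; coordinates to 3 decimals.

v 1.259 -1.384 -3.513
v 1.057 -2.223 -2.423
v 0.505 0.293 -2.361
v 0.303 -0.546 -1.272
v 2.537 -1.114 -3.068
v 2.335 -1.953 -1.979
v 1.783 0.563 -1.917
v 1.581 -0.276 -0.827
v -3.271 -1.343 -1.371
v -2.695 -2.182 -1.529
v -3.369 -1.617 -0.269
v -2.399 -1.888 -1.429
v -2.254 -1.5 -1.32
v -2.285 -1.085 -1.219
v -2.487 -0.714 -1.144
v -2.824 -0.452 -1.109
v -3.238 -0.344 -1.119
v -3.658 -0.409 -1.173
v -4.011 -0.635 -1.26
v -4.236 -0.983 -1.367
v -4.294 -1.394 -1.475
v -4.176 -1.795 -1.565
v -3.9 -2.119 -1.621
v -3.516 -2.308 -1.634
v -3.09 -2.33 -1.601
v 1.266 1.482 0.695
v 0.363 1.065 1.27
v 0.471 2.874 0.456
v -0.432 2.456 1.032
v 1.872 2.064 2.068
v 0.969 1.646 2.644
v 1.077 3.455 1.83
v 0.174 3.038 2.405
f 2 4 1
f 5 2 1
f 1 4 3
f 3 5 1
f 2 8 4
f 6 2 5
f 6 8 2
f 4 8 3
f 7 5 3
f 3 8 7
f 7 6 5
f 8 6 7
f 10 9 12
f 10 12 11
f 12 9 13
f 12 13 11
f 13 9 14
f 13 14 11
f 14 9 15
f 14 15 11
f 15 9 16
f 15 16 11
f 16 9 17
f 16 17 11
f 17 9 18
f 17 18 11
f 18 9 19
f 18 19 11
f 19 9 20
f 19 20 11
f 20 9 21
f 20 21 11
f 21 9 22
f 21 22 11
f 22 9 23
f 22 23 11
f 23 9 24
f 23 24 11
f 24 9 25
f 24 25 11
f 25 9 10
f 25 10 11
f 27 29 26
f 30 27 26
f 26 29 28
f 28 30 26
f 27 33 29
f 31 27 30
f 31 33 27
f 29 33 28
f 32 30 28
f 28 33 32
f 32 31 30
f 33 31 32



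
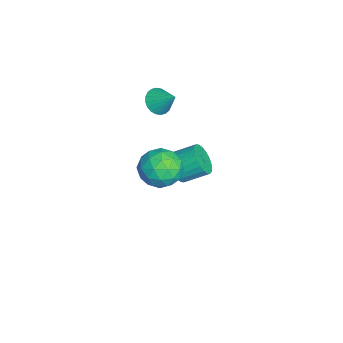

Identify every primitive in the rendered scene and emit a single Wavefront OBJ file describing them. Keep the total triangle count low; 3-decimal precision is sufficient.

v -2.871 -2.437 2.598
v -2.563 -2.963 2.851
v -2.329 -1.763 3.342
v -2.398 -2.892 2.667
v -2.305 -2.752 2.472
v -2.298 -2.564 2.296
v -2.378 -2.356 2.166
v -2.533 -2.161 2.103
v -2.74 -2.008 2.114
v -2.966 -1.92 2.2
v -3.178 -1.91 2.346
v -3.343 -1.981 2.53
v -3.437 -2.121 2.725
v -3.444 -2.31 2.9
v -3.363 -2.517 3.03
v -3.208 -2.713 3.094
v -3.002 -2.866 3.082
v -2.775 -2.954 2.997
v -2.96 -1.685 -1.893
v -2.376 -1.949 -1.466
v -2.335 -0.879 -0.861
v -2.92 -0.615 -1.287
v -2.229 -1.824 -1.697
v -2.188 -0.754 -1.091
v -2.193 -1.678 -1.957
v -2.152 -0.608 -1.351
v -2.274 -1.533 -2.207
v -2.233 -0.463 -1.602
v -2.46 -1.411 -2.41
v -2.419 -0.342 -1.804
v -2.721 -1.331 -2.534
v -2.681 -0.261 -1.928
v -3.019 -1.305 -2.56
v -2.979 -0.235 -1.954
v -3.309 -1.337 -2.485
v -3.268 -0.267 -1.879
v -3.545 -1.421 -2.319
v -3.504 -0.351 -1.714
v -3.692 -1.546 -2.089
v -3.651 -0.476 -1.483
v -3.728 -1.692 -1.829
v -3.687 -0.622 -1.223
v -3.647 -1.837 -1.578
v -3.606 -0.767 -0.973
v -3.461 -1.958 -1.376
v -3.42 -0.889 -0.77
v -3.199 -2.039 -1.252
v -3.159 -0.969 -0.646
v -2.901 -2.065 -1.226
v -2.861 -0.995 -0.62
v -2.612 -2.033 -1.301
v -2.571 -0.963 -0.695
v 1.448 -2.378 3.614
v 1.956 -1.623 3.353
v 2.084 -3.197 2.487
v 2.592 -2.442 2.226
v 2.779 -2.878 3.045
v 2.386 -2.372 3.741
v 1.654 -2.448 2.099
v 1.261 -1.942 2.795
v 2.084 -1.667 2.416
v 2.779 -1.932 3.001
v 1.261 -2.888 2.839
v 1.956 -3.153 3.424
v 1.646 -1.929 3.582
v 2.394 -2.891 2.258
v 2.504 -3.147 2.739
v 2.802 -2.704 2.586
v 1.899 -2.368 3.811
v 2.197 -1.925 3.657
v 2.681 -2.662 3.476
v 1.843 -2.895 2.183
v 2.141 -2.452 2.029
v 1.238 -2.116 3.254
v 1.536 -1.673 3.101
v 1.359 -2.158 2.364
v 2.02 -1.511 2.878
v 2.394 -1.992 2.216
v 1.842 -1.996 2.141
v 1.611 -1.698 2.55
v 2.428 -1.667 3.222
v 2.802 -2.148 2.56
v 2.912 -2.404 3.041
v 2.681 -2.107 3.45
v 2.503 -1.693 2.671
v 1.238 -2.672 3.28
v 1.612 -3.153 2.618
v 1.359 -2.713 2.39
v 1.128 -2.416 2.799
v 1.646 -2.828 3.624
v 2.02 -3.309 2.962
v 2.429 -3.122 3.29
v 2.198 -2.824 3.699
v 1.537 -3.127 3.169
f 2 1 4
f 2 4 3
f 4 1 5
f 4 5 3
f 5 1 6
f 5 6 3
f 6 1 7
f 6 7 3
f 7 1 8
f 7 8 3
f 8 1 9
f 8 9 3
f 9 1 10
f 9 10 3
f 10 1 11
f 10 11 3
f 11 1 12
f 11 12 3
f 12 1 13
f 12 13 3
f 13 1 14
f 13 14 3
f 14 1 15
f 14 15 3
f 15 1 16
f 15 16 3
f 16 1 17
f 16 17 3
f 17 1 18
f 17 18 3
f 18 1 2
f 18 2 3
f 20 19 23
f 20 23 21
f 21 23 24
f 21 24 22
f 23 19 25
f 23 25 24
f 24 25 26
f 24 26 22
f 25 19 27
f 25 27 26
f 26 27 28
f 26 28 22
f 27 19 29
f 27 29 28
f 28 29 30
f 28 30 22
f 29 19 31
f 29 31 30
f 30 31 32
f 30 32 22
f 31 19 33
f 31 33 32
f 32 33 34
f 32 34 22
f 33 19 35
f 33 35 34
f 34 35 36
f 34 36 22
f 35 19 37
f 35 37 36
f 36 37 38
f 36 38 22
f 37 19 39
f 37 39 38
f 38 39 40
f 38 40 22
f 39 19 41
f 39 41 40
f 40 41 42
f 40 42 22
f 41 19 43
f 41 43 42
f 42 43 44
f 42 44 22
f 43 19 45
f 43 45 44
f 44 45 46
f 44 46 22
f 45 19 47
f 45 47 46
f 46 47 48
f 46 48 22
f 47 19 49
f 47 49 48
f 48 49 50
f 48 50 22
f 49 19 51
f 49 51 50
f 50 51 52
f 50 52 22
f 51 19 20
f 51 20 52
f 52 20 21
f 52 21 22
f 53 90 69
f 90 64 93
f 69 93 58
f 90 93 69
f 53 69 65
f 69 58 70
f 65 70 54
f 69 70 65
f 53 65 74
f 65 54 75
f 74 75 60
f 65 75 74
f 53 74 86
f 74 60 89
f 86 89 63
f 74 89 86
f 53 86 90
f 86 63 94
f 90 94 64
f 86 94 90
f 54 70 81
f 70 58 84
f 81 84 62
f 70 84 81
f 58 93 71
f 93 64 92
f 71 92 57
f 93 92 71
f 64 94 91
f 94 63 87
f 91 87 55
f 94 87 91
f 63 89 88
f 89 60 76
f 88 76 59
f 89 76 88
f 60 75 80
f 75 54 77
f 80 77 61
f 75 77 80
f 56 82 68
f 82 62 83
f 68 83 57
f 82 83 68
f 56 68 66
f 68 57 67
f 66 67 55
f 68 67 66
f 56 66 73
f 66 55 72
f 73 72 59
f 66 72 73
f 56 73 78
f 73 59 79
f 78 79 61
f 73 79 78
f 56 78 82
f 78 61 85
f 82 85 62
f 78 85 82
f 57 83 71
f 83 62 84
f 71 84 58
f 83 84 71
f 55 67 91
f 67 57 92
f 91 92 64
f 67 92 91
f 59 72 88
f 72 55 87
f 88 87 63
f 72 87 88
f 61 79 80
f 79 59 76
f 80 76 60
f 79 76 80
f 62 85 81
f 85 61 77
f 81 77 54
f 85 77 81

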